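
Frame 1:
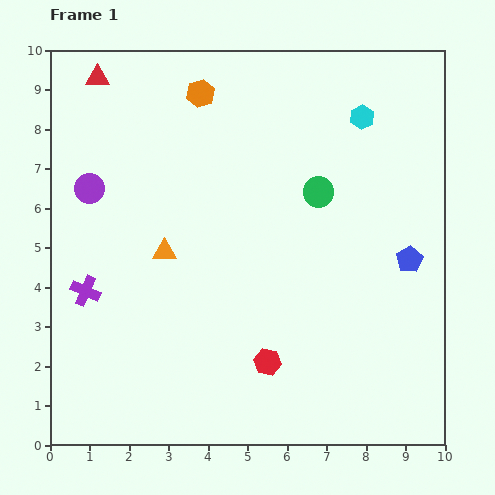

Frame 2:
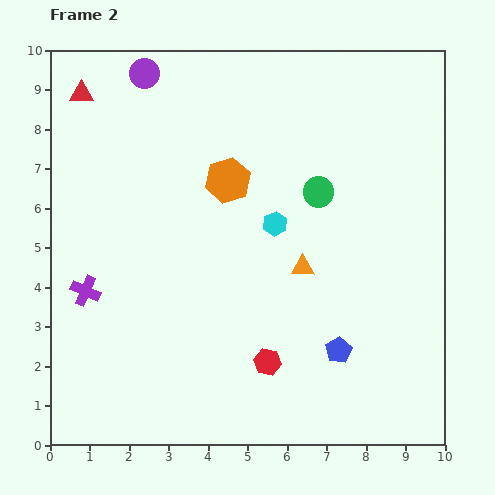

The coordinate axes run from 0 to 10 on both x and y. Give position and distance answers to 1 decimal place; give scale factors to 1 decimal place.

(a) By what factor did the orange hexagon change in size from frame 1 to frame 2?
1.6×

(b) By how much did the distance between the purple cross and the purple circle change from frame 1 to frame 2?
+3.1

Distance in frame 1: 2.6. Distance in frame 2: 5.7.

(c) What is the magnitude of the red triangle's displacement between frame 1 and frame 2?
0.6

The red triangle moved from (1.2, 9.3) to (0.8, 8.9), a distance of √(0.4² + 0.4²) ≈ 0.6.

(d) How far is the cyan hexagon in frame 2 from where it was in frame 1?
3.5

The cyan hexagon moved from (7.9, 8.3) to (5.7, 5.6), a distance of √(2.2² + 2.7²) ≈ 3.5.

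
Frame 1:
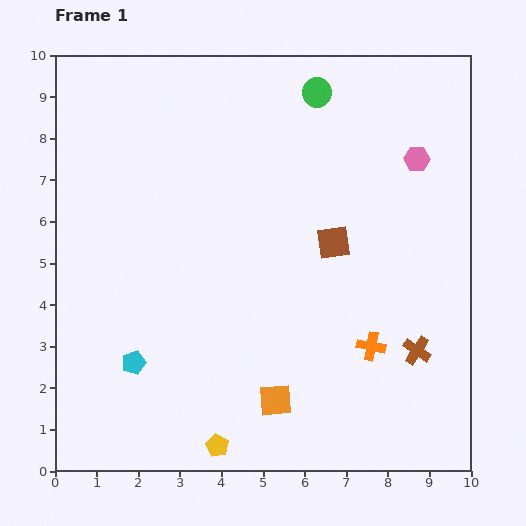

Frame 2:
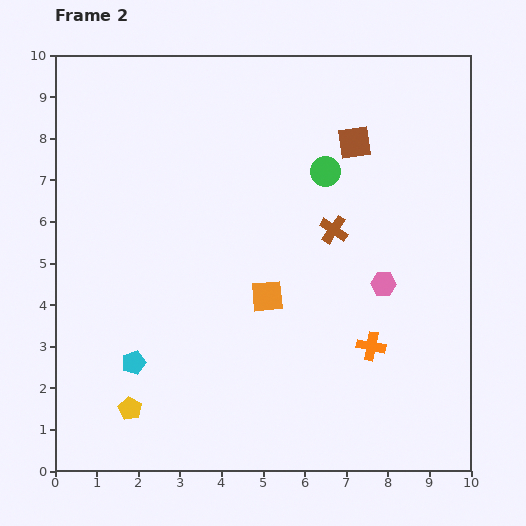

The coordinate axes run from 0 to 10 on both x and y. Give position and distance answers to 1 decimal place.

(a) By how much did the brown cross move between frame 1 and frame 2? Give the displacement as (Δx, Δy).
(-2.0, 2.9)

The brown cross was at (8.7, 2.9) in frame 1 and (6.7, 5.8) in frame 2.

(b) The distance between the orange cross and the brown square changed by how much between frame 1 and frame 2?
+2.2

Distance in frame 1: 2.7. Distance in frame 2: 4.9.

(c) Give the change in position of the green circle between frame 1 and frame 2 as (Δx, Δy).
(0.2, -1.9)

The green circle was at (6.3, 9.1) in frame 1 and (6.5, 7.2) in frame 2.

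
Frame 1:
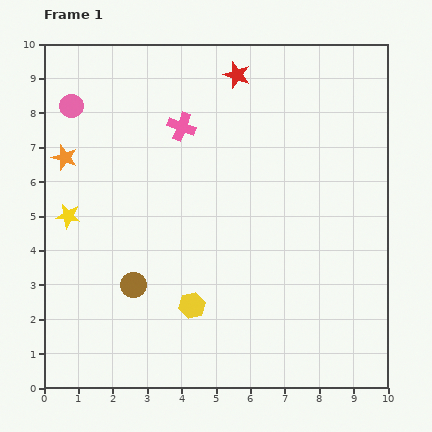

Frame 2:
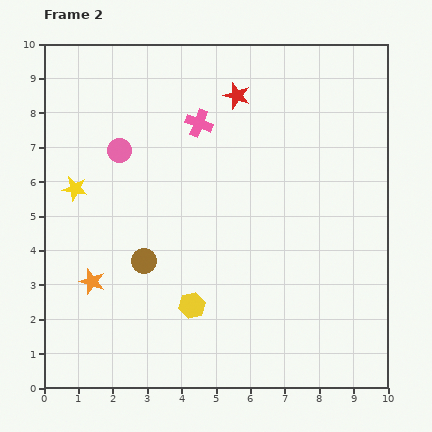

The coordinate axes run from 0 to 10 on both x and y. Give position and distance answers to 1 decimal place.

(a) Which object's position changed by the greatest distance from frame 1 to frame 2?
the orange star

(moved 3.7; next 1.9)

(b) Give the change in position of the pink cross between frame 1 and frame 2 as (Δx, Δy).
(0.5, 0.1)

The pink cross was at (4.0, 7.6) in frame 1 and (4.5, 7.7) in frame 2.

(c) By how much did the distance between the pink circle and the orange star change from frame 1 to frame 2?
+2.4

Distance in frame 1: 1.5. Distance in frame 2: 3.9.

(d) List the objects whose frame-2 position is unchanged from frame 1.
the yellow hexagon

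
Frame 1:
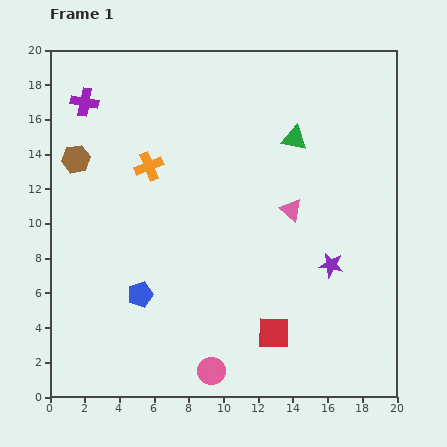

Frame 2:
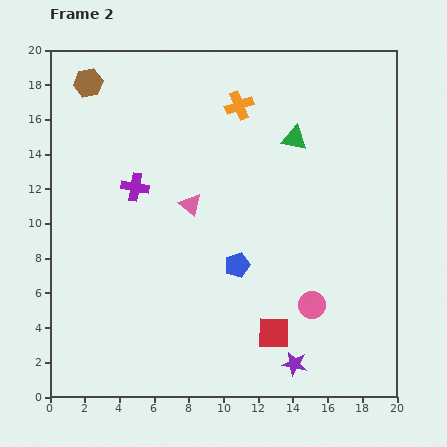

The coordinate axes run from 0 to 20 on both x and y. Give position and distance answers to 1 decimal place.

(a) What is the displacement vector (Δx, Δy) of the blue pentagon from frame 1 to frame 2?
(5.6, 1.7)

The blue pentagon was at (5.2, 5.9) in frame 1 and (10.8, 7.6) in frame 2.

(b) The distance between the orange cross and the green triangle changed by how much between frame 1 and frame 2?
-4.9

Distance in frame 1: 8.6. Distance in frame 2: 3.7.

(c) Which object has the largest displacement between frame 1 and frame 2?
the pink circle

(moved 6.9; next 6.3)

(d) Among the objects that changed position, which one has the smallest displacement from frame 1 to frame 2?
the brown hexagon

(moved 4.5)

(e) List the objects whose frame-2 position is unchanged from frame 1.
the green triangle, the red square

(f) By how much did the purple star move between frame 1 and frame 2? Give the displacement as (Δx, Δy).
(-2.1, -5.7)

The purple star was at (16.2, 7.6) in frame 1 and (14.1, 1.9) in frame 2.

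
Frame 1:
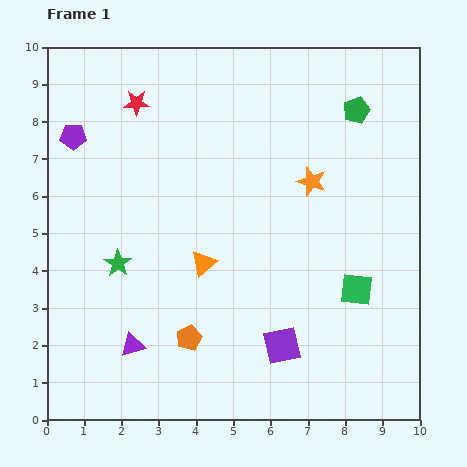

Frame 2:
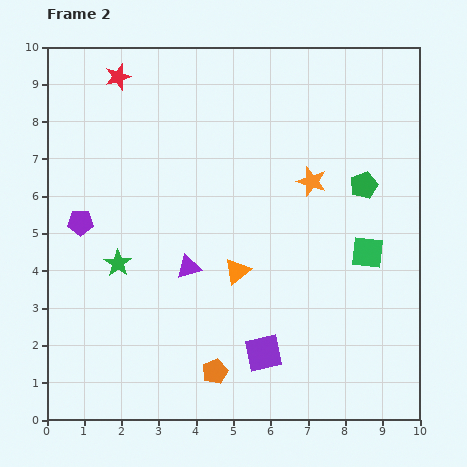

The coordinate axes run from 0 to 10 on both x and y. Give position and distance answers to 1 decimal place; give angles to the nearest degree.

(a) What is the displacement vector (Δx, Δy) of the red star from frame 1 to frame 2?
(-0.5, 0.7)

The red star was at (2.4, 8.5) in frame 1 and (1.9, 9.2) in frame 2.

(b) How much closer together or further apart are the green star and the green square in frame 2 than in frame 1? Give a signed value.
+0.3

Distance in frame 1: 6.4. Distance in frame 2: 6.7.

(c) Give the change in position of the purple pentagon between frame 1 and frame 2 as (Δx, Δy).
(0.2, -2.3)

The purple pentagon was at (0.7, 7.6) in frame 1 and (0.9, 5.3) in frame 2.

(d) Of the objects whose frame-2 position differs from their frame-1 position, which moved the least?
the purple square

(moved 0.5)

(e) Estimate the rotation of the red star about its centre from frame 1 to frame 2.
16° counter-clockwise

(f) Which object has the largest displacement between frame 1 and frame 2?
the purple triangle

(moved 2.6; next 2.3)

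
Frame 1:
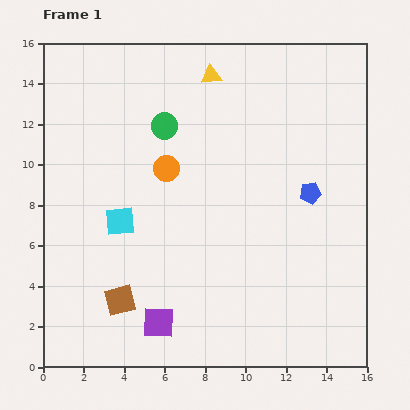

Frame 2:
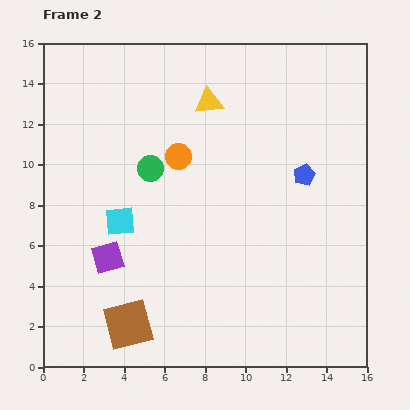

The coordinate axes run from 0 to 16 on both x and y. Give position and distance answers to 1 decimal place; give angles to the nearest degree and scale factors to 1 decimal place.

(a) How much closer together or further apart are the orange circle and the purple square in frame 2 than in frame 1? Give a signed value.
-1.5

Distance in frame 1: 7.6. Distance in frame 2: 6.1.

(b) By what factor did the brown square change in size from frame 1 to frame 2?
1.6×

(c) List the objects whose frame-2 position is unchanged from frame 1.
the cyan square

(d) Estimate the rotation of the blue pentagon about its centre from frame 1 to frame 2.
16° counter-clockwise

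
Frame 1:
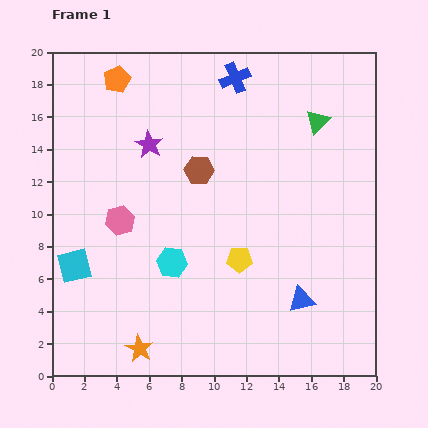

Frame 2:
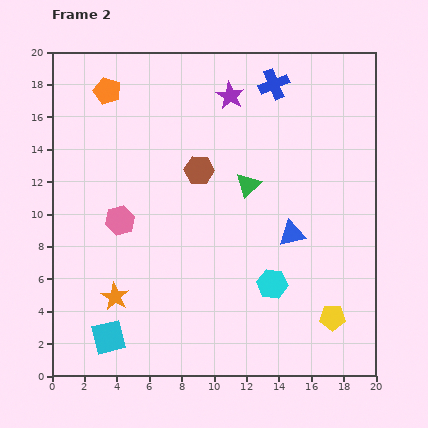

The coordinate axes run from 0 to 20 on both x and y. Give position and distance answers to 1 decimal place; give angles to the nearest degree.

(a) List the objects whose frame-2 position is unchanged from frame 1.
the brown hexagon, the pink hexagon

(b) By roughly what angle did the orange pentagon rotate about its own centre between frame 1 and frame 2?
27° counter-clockwise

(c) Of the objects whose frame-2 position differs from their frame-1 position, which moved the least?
the orange pentagon

(moved 0.9)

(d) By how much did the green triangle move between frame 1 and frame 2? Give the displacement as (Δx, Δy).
(-4.3, -3.9)

The green triangle was at (16.4, 15.7) in frame 1 and (12.1, 11.8) in frame 2.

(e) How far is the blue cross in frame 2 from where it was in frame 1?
2.4

The blue cross moved from (11.3, 18.4) to (13.7, 18.0), a distance of √(2.4² + 0.4²) ≈ 2.4.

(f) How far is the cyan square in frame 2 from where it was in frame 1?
4.9

The cyan square moved from (1.4, 6.8) to (3.5, 2.4), a distance of √(2.1² + 4.4²) ≈ 4.9.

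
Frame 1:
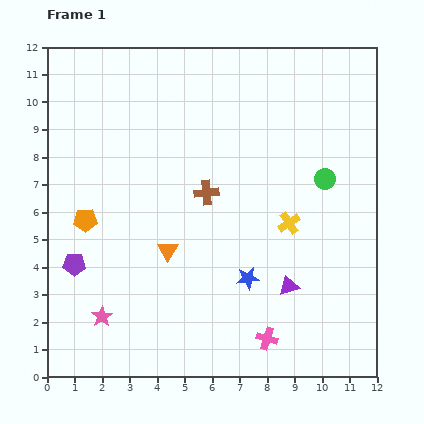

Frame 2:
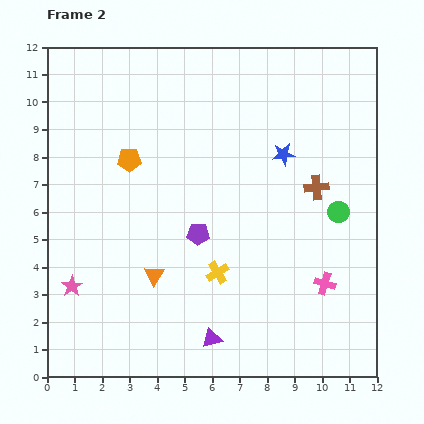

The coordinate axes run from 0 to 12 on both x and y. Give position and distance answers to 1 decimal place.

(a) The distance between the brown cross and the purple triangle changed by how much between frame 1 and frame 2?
+2.2

Distance in frame 1: 4.5. Distance in frame 2: 6.7.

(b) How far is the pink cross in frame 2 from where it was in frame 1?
2.9

The pink cross moved from (8.0, 1.4) to (10.1, 3.4), a distance of √(2.1² + 2.0²) ≈ 2.9.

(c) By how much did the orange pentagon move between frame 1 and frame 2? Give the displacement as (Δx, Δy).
(1.6, 2.2)

The orange pentagon was at (1.4, 5.7) in frame 1 and (3.0, 7.9) in frame 2.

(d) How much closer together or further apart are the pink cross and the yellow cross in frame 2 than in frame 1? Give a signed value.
-0.4

Distance in frame 1: 4.3. Distance in frame 2: 3.9.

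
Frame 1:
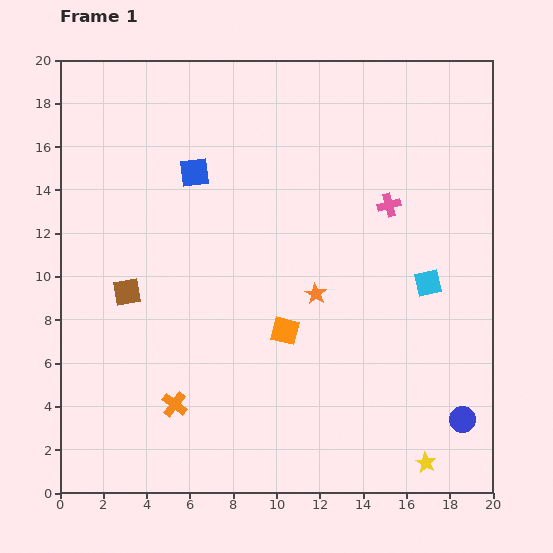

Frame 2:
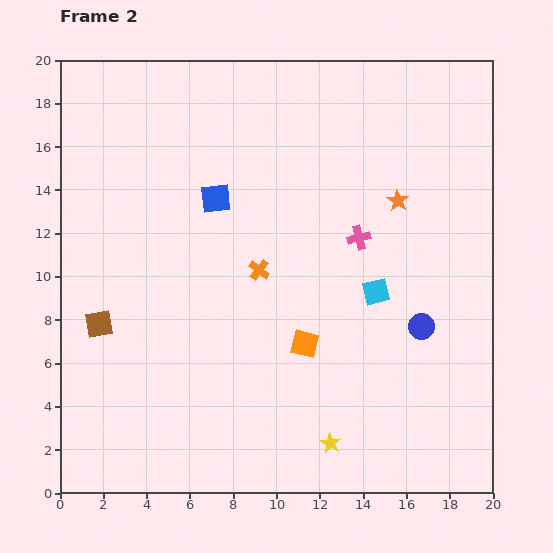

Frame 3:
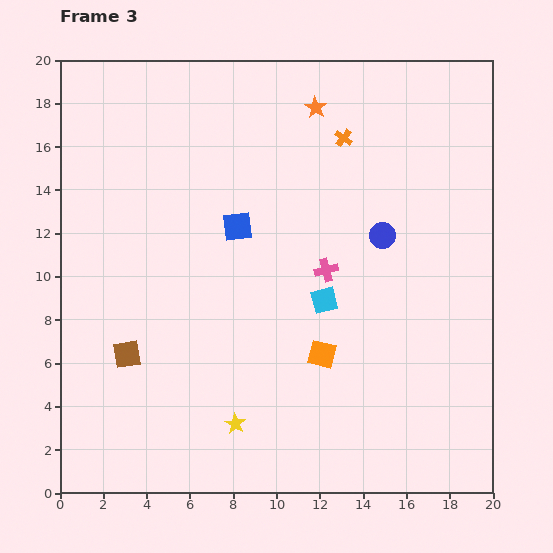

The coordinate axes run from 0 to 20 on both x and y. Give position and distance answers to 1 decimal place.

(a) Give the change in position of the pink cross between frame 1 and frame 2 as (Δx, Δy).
(-1.4, -1.5)

The pink cross was at (15.2, 13.3) in frame 1 and (13.8, 11.8) in frame 2.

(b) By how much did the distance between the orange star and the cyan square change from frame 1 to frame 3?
+3.7

Distance in frame 1: 5.2. Distance in frame 3: 8.9.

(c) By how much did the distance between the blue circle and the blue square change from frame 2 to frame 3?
-4.5

Distance in frame 2: 11.2. Distance in frame 3: 6.7.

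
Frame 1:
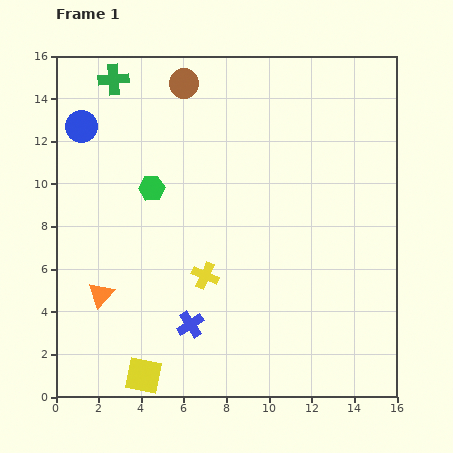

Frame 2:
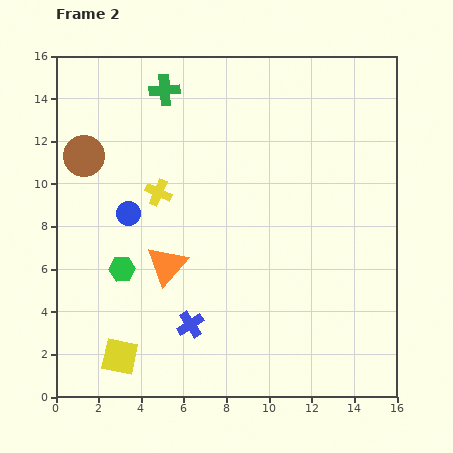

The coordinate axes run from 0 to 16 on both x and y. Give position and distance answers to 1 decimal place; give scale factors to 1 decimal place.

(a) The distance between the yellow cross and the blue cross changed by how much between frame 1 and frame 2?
+4.0

Distance in frame 1: 2.4. Distance in frame 2: 6.4.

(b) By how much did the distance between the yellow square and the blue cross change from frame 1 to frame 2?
+0.3

Distance in frame 1: 3.3. Distance in frame 2: 3.6.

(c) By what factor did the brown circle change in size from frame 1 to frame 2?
1.4×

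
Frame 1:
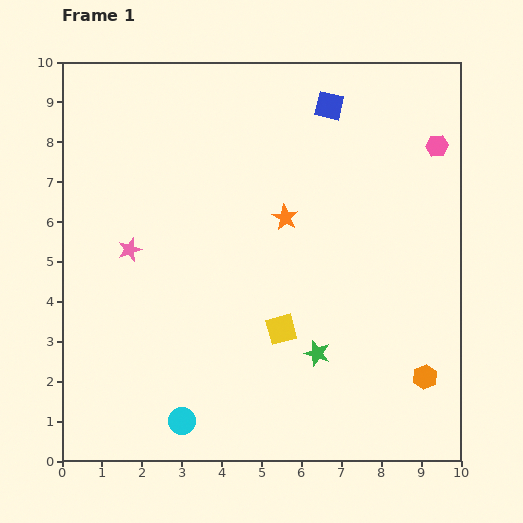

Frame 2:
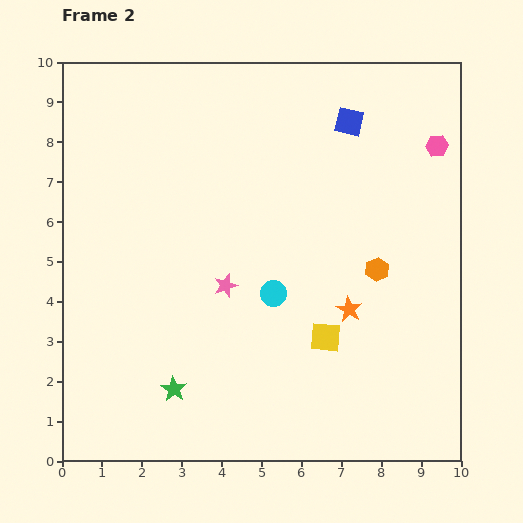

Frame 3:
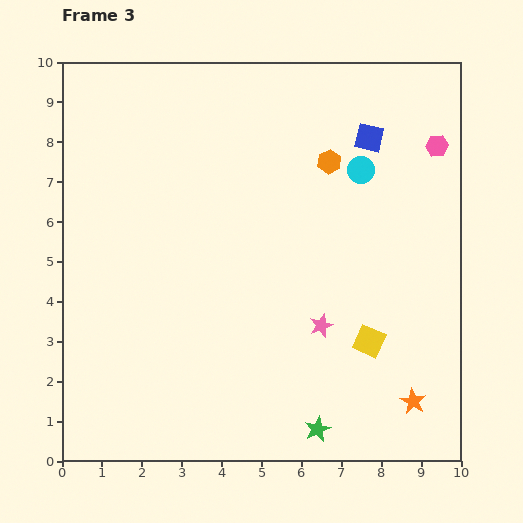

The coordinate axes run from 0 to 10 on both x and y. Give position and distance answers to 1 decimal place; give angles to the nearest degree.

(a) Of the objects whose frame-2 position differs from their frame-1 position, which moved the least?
the blue square

(moved 0.6)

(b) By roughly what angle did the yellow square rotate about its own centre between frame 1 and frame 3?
38° clockwise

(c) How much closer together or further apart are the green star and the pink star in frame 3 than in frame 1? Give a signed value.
-2.8

Distance in frame 1: 5.4. Distance in frame 3: 2.6.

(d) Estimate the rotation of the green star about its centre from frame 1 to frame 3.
30° clockwise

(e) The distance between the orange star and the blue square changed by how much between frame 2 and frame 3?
+2.0

Distance in frame 2: 4.7. Distance in frame 3: 6.7.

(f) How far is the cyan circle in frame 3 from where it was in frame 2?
3.8

The cyan circle moved from (5.3, 4.2) to (7.5, 7.3), a distance of √(2.2² + 3.1²) ≈ 3.8.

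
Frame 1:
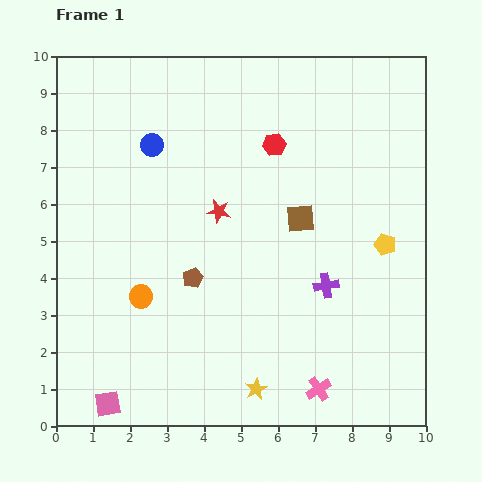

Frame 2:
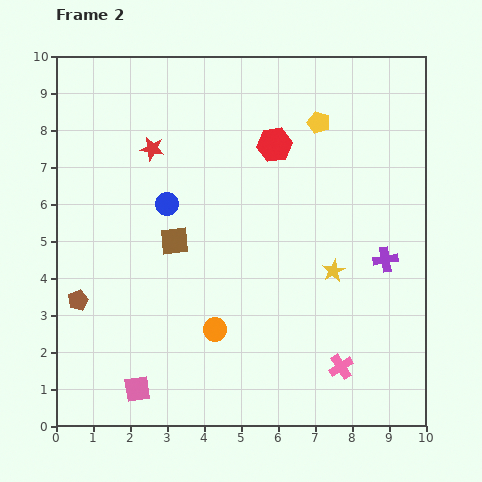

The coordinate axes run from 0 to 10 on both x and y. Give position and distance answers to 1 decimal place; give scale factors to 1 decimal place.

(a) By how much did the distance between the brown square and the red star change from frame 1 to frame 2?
+0.4

Distance in frame 1: 2.2. Distance in frame 2: 2.6.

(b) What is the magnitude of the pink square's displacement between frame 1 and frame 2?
0.9

The pink square moved from (1.4, 0.6) to (2.2, 1.0), a distance of √(0.8² + 0.4²) ≈ 0.9.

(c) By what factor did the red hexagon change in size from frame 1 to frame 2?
1.5×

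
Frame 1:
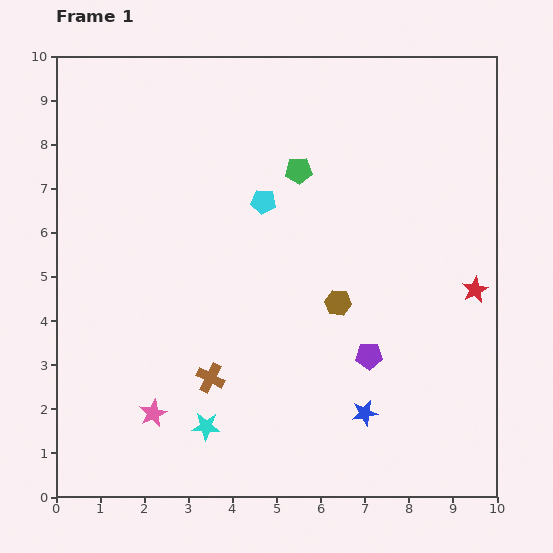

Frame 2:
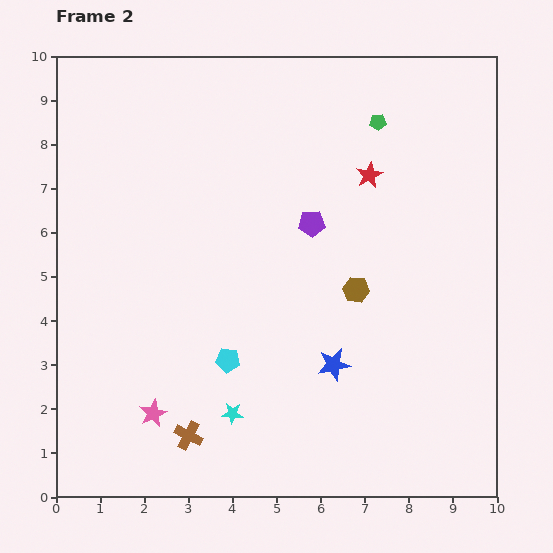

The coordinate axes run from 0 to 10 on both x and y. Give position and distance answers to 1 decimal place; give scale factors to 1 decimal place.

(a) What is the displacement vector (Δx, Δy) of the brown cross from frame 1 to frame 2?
(-0.5, -1.3)

The brown cross was at (3.5, 2.7) in frame 1 and (3.0, 1.4) in frame 2.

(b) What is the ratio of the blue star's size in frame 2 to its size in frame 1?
1.3×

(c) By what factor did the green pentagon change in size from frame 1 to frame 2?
0.6×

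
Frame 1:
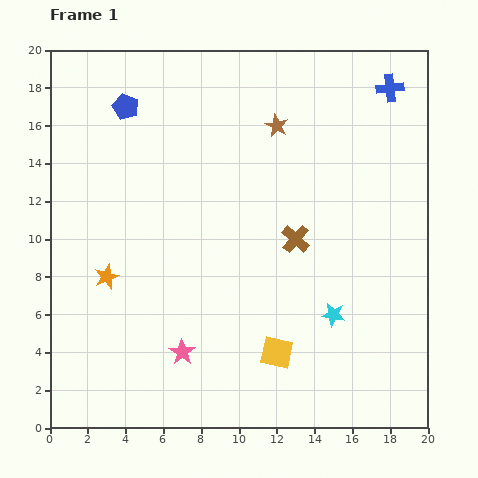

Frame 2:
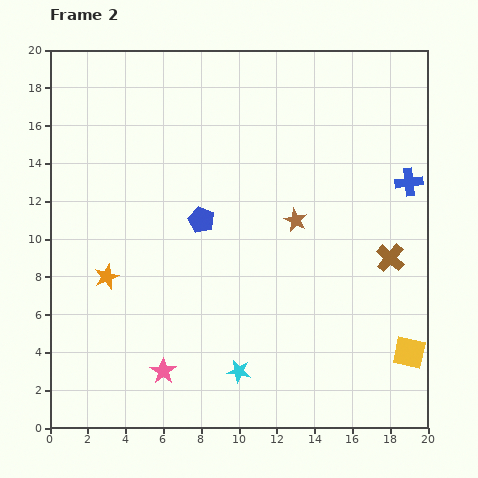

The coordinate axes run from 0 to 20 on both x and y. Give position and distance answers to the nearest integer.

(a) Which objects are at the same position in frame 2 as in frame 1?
the orange star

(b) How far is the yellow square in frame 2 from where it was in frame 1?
7

The yellow square moved from (12, 4) to (19, 4), a distance of √(7² + 0²) ≈ 7.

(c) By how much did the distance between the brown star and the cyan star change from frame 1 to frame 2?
-1

Distance in frame 1: 10. Distance in frame 2: 9.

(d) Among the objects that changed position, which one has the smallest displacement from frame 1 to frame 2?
the pink star

(moved 1)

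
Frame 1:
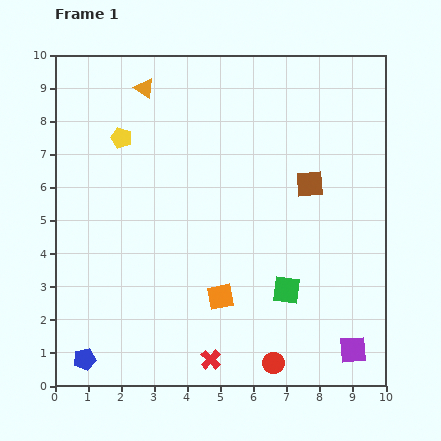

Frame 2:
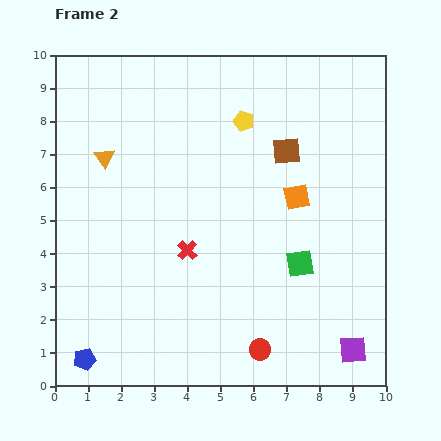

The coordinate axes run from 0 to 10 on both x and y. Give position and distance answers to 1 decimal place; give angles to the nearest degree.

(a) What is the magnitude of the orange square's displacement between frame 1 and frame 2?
3.8

The orange square moved from (5.0, 2.7) to (7.3, 5.7), a distance of √(2.3² + 3.0²) ≈ 3.8.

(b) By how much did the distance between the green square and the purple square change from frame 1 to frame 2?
+0.4

Distance in frame 1: 2.7. Distance in frame 2: 3.1.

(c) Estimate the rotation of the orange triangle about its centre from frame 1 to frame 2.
19° clockwise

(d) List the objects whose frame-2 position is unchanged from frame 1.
the blue pentagon, the purple square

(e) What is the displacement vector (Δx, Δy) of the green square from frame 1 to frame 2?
(0.4, 0.8)

The green square was at (7.0, 2.9) in frame 1 and (7.4, 3.7) in frame 2.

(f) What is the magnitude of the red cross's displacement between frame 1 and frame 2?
3.4

The red cross moved from (4.7, 0.8) to (4.0, 4.1), a distance of √(0.7² + 3.3²) ≈ 3.4.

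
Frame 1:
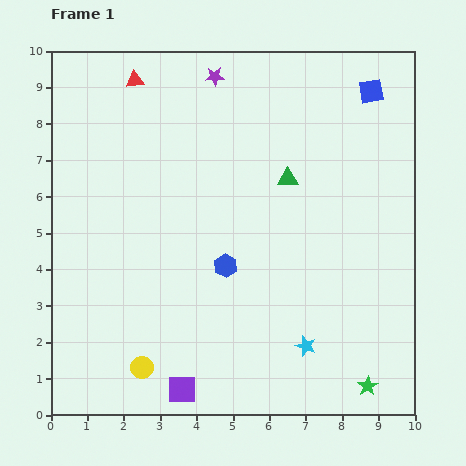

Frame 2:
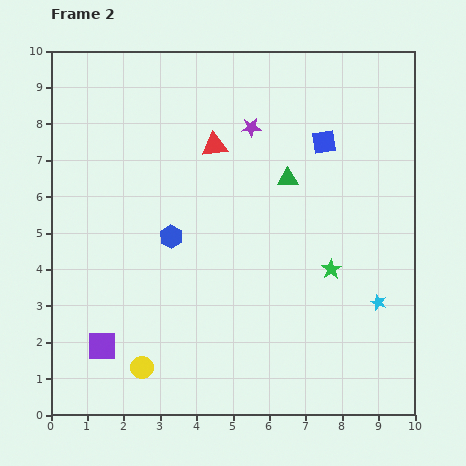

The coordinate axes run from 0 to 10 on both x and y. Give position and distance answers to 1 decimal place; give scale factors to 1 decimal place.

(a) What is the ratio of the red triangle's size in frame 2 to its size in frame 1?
1.5×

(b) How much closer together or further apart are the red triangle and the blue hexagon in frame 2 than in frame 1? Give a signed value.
-2.9

Distance in frame 1: 5.7. Distance in frame 2: 2.8.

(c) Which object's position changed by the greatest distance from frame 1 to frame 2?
the green star

(moved 3.4; next 2.8)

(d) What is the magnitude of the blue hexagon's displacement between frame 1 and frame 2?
1.7

The blue hexagon moved from (4.8, 4.1) to (3.3, 4.9), a distance of √(1.5² + 0.8²) ≈ 1.7.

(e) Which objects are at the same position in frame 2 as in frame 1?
the green triangle, the yellow circle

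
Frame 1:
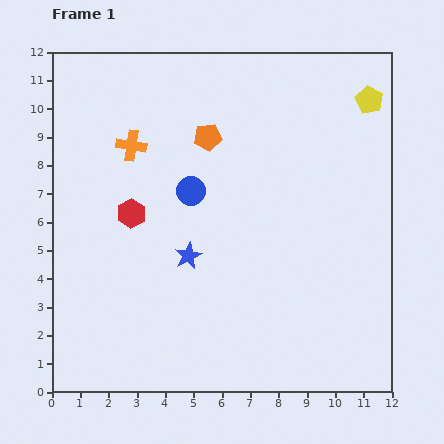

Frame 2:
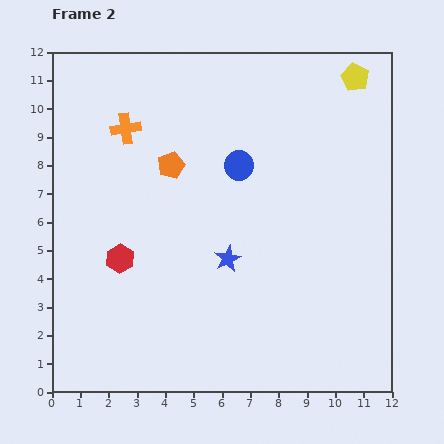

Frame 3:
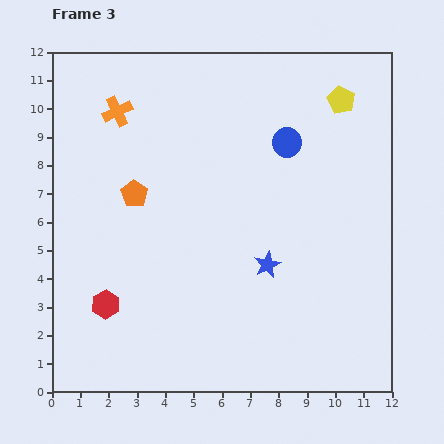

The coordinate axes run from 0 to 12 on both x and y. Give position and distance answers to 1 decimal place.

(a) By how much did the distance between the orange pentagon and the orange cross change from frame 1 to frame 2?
-0.6

Distance in frame 1: 2.7. Distance in frame 2: 2.1.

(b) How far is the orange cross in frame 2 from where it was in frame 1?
0.6

The orange cross moved from (2.8, 8.7) to (2.6, 9.3), a distance of √(0.2² + 0.6²) ≈ 0.6.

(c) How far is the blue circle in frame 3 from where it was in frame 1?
3.8

The blue circle moved from (4.9, 7.1) to (8.3, 8.8), a distance of √(3.4² + 1.7²) ≈ 3.8.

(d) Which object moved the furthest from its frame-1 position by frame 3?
the blue circle

(moved 3.8; next 3.3)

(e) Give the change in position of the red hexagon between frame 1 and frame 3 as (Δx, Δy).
(-0.9, -3.2)

The red hexagon was at (2.8, 6.3) in frame 1 and (1.9, 3.1) in frame 3.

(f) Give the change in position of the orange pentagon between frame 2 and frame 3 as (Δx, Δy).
(-1.3, -1.0)

The orange pentagon was at (4.2, 8.0) in frame 2 and (2.9, 7.0) in frame 3.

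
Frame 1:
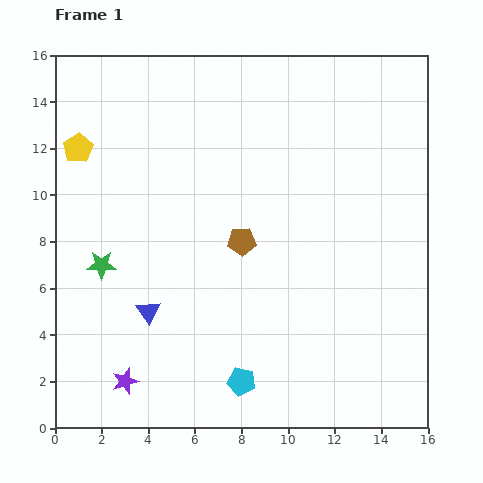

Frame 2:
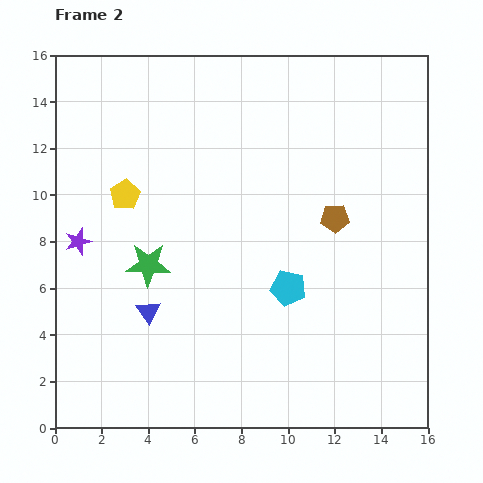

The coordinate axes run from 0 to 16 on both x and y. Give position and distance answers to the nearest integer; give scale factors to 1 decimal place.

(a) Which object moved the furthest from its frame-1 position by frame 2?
the purple star

(moved 6; next 4)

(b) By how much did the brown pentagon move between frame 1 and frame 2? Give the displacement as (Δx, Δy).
(4, 1)

The brown pentagon was at (8, 8) in frame 1 and (12, 9) in frame 2.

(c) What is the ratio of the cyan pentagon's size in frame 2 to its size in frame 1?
1.3×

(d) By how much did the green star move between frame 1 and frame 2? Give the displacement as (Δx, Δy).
(2, 0)

The green star was at (2, 7) in frame 1 and (4, 7) in frame 2.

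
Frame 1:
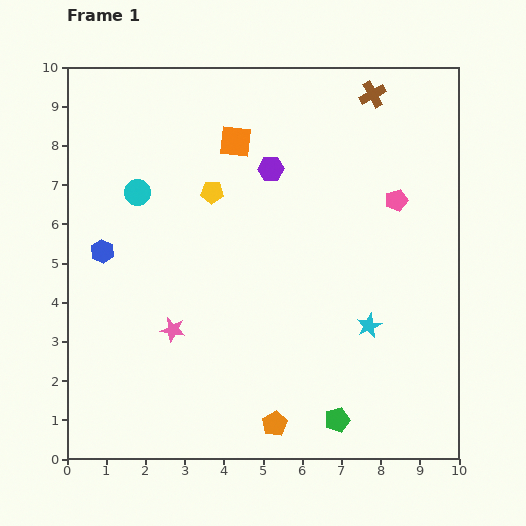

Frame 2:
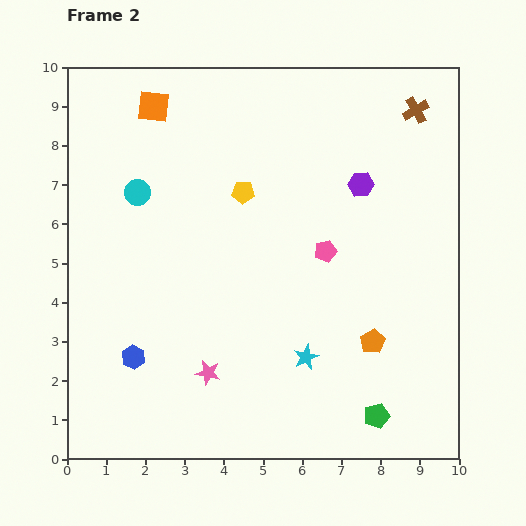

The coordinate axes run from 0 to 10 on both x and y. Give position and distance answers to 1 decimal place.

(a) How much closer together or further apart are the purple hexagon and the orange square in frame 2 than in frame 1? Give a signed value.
+4.6

Distance in frame 1: 1.1. Distance in frame 2: 5.7.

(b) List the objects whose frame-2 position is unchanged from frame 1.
the cyan circle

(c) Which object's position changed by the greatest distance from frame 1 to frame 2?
the orange pentagon

(moved 3.3; next 2.8)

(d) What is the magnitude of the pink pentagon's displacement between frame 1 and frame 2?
2.2

The pink pentagon moved from (8.4, 6.6) to (6.6, 5.3), a distance of √(1.8² + 1.3²) ≈ 2.2.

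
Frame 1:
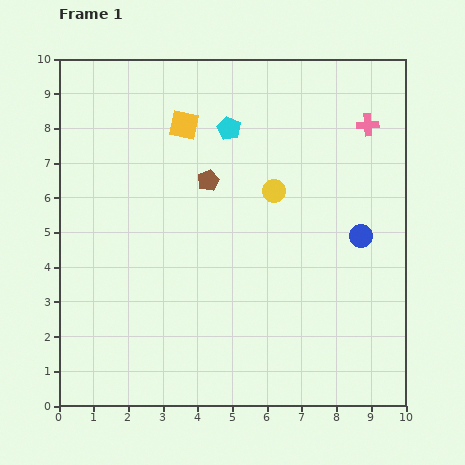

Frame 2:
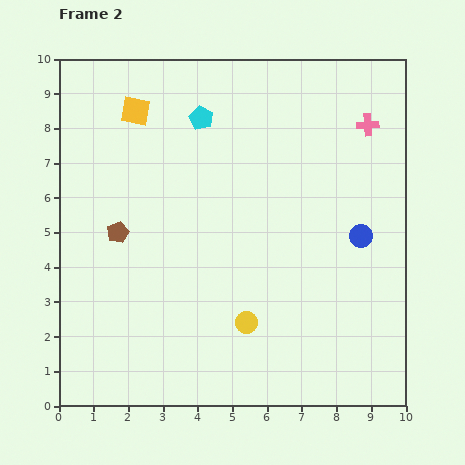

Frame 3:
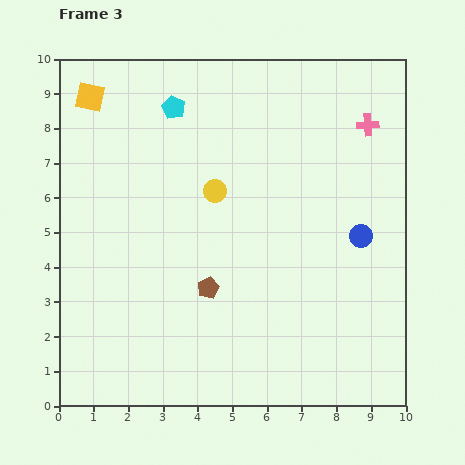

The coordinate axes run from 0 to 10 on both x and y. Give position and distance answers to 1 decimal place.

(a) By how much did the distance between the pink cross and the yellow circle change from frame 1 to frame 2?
+3.4

Distance in frame 1: 3.3. Distance in frame 2: 6.7.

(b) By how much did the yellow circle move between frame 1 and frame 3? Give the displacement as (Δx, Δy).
(-1.7, 0.0)

The yellow circle was at (6.2, 6.2) in frame 1 and (4.5, 6.2) in frame 3.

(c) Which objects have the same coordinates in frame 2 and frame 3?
the pink cross, the blue circle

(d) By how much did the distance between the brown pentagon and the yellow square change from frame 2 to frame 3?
+3.0

Distance in frame 2: 3.5. Distance in frame 3: 6.5.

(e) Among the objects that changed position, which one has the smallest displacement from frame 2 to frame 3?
the cyan pentagon

(moved 0.9)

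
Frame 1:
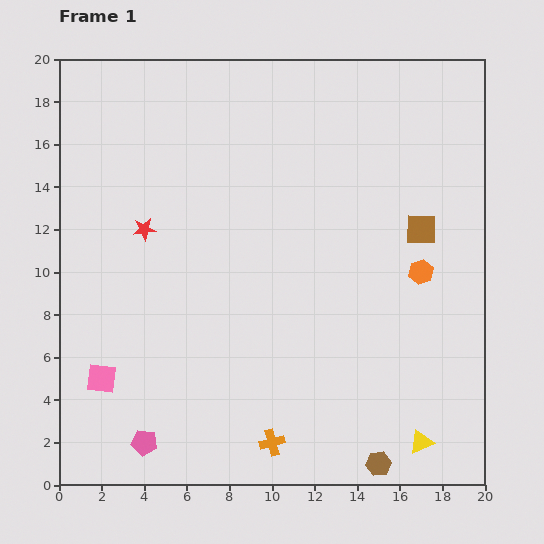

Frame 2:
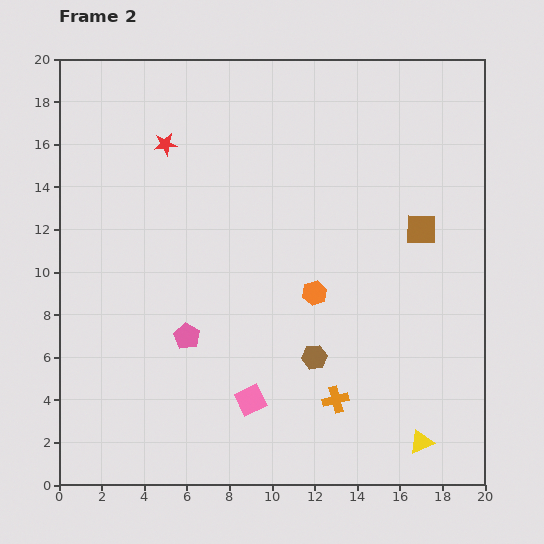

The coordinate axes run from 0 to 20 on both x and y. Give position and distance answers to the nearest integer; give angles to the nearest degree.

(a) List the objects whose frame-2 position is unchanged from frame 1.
the brown square, the yellow triangle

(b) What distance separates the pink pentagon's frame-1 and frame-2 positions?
5

The pink pentagon moved from (4, 2) to (6, 7), a distance of √(2² + 5²) ≈ 5.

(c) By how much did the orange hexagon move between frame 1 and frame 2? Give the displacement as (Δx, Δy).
(-5, -1)

The orange hexagon was at (17, 10) in frame 1 and (12, 9) in frame 2.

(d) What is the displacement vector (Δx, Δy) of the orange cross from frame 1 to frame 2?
(3, 2)

The orange cross was at (10, 2) in frame 1 and (13, 4) in frame 2.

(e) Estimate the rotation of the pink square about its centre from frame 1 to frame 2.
32° counter-clockwise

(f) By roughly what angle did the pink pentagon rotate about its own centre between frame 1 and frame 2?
21° clockwise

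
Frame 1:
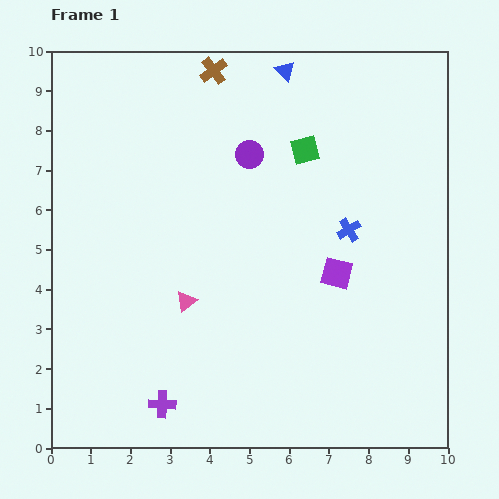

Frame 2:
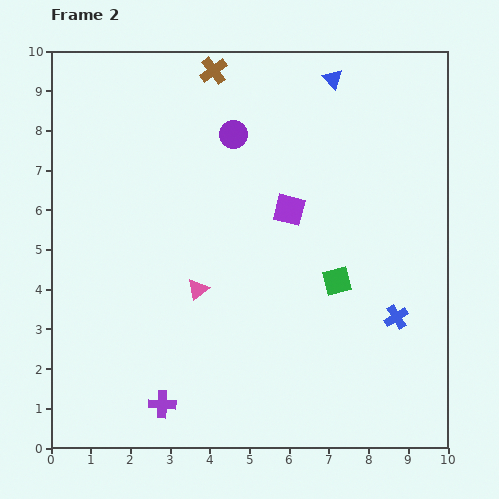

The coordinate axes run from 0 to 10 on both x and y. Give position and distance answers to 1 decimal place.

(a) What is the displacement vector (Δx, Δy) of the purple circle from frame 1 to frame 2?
(-0.4, 0.5)

The purple circle was at (5.0, 7.4) in frame 1 and (4.6, 7.9) in frame 2.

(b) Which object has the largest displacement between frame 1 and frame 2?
the green square

(moved 3.4; next 2.5)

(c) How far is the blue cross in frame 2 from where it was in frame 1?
2.5

The blue cross moved from (7.5, 5.5) to (8.7, 3.3), a distance of √(1.2² + 2.2²) ≈ 2.5.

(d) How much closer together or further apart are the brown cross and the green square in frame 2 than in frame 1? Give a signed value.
+3.1

Distance in frame 1: 3.0. Distance in frame 2: 6.1.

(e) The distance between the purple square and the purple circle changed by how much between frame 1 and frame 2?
-1.3

Distance in frame 1: 3.7. Distance in frame 2: 2.4.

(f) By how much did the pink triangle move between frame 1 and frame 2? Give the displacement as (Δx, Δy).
(0.3, 0.3)

The pink triangle was at (3.4, 3.7) in frame 1 and (3.7, 4.0) in frame 2.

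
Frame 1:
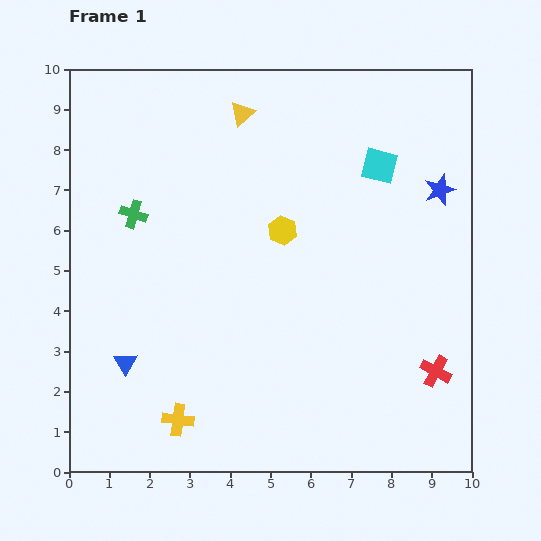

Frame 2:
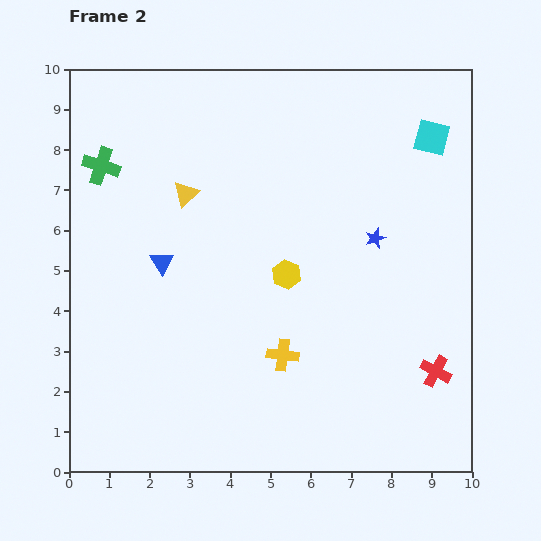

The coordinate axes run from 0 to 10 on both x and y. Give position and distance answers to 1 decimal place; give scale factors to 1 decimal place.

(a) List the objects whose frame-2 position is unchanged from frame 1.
the red cross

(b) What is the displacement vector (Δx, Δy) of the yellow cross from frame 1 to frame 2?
(2.6, 1.6)

The yellow cross was at (2.7, 1.3) in frame 1 and (5.3, 2.9) in frame 2.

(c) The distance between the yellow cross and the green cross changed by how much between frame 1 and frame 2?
+1.3

Distance in frame 1: 5.2. Distance in frame 2: 6.5.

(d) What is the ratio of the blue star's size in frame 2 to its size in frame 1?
0.7×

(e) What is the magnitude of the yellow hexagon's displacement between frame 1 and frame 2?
1.1

The yellow hexagon moved from (5.3, 6.0) to (5.4, 4.9), a distance of √(0.1² + 1.1²) ≈ 1.1.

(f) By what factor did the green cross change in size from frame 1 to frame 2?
1.3×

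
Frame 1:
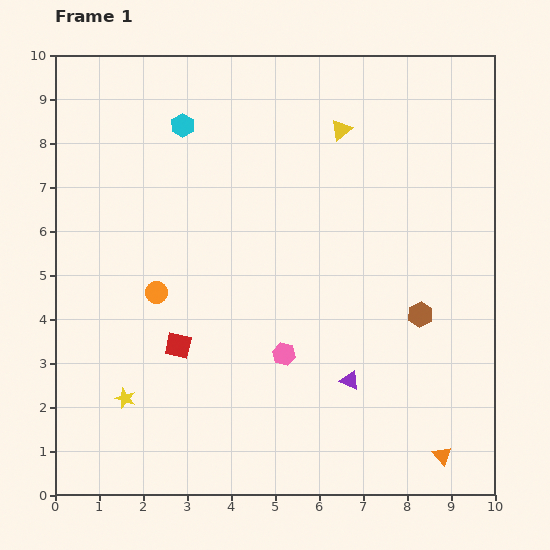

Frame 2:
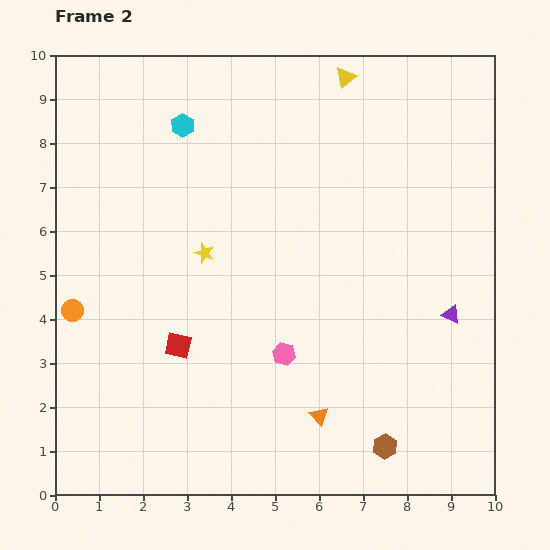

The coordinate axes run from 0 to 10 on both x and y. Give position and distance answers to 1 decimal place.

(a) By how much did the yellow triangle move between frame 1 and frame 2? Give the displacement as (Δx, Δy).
(0.1, 1.2)

The yellow triangle was at (6.5, 8.3) in frame 1 and (6.6, 9.5) in frame 2.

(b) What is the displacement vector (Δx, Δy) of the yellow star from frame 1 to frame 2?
(1.8, 3.3)

The yellow star was at (1.6, 2.2) in frame 1 and (3.4, 5.5) in frame 2.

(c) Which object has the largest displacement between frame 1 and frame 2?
the yellow star

(moved 3.8; next 3.1)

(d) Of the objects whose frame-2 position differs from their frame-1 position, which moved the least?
the yellow triangle

(moved 1.2)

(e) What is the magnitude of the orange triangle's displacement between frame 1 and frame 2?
2.9

The orange triangle moved from (8.8, 0.9) to (6.0, 1.8), a distance of √(2.8² + 0.9²) ≈ 2.9.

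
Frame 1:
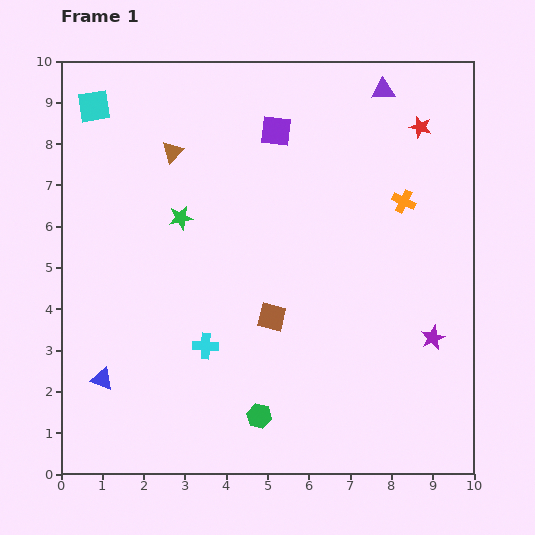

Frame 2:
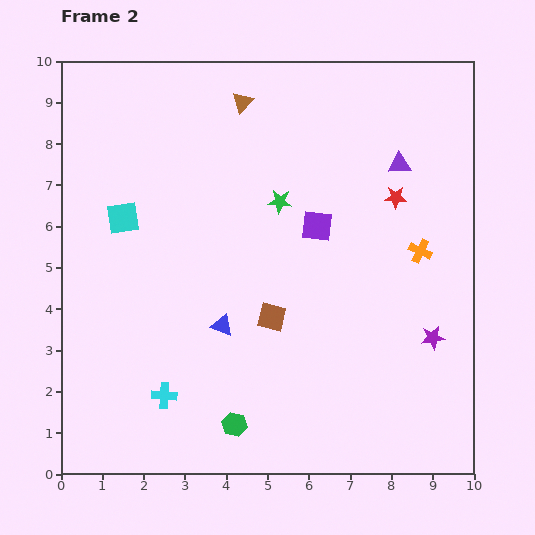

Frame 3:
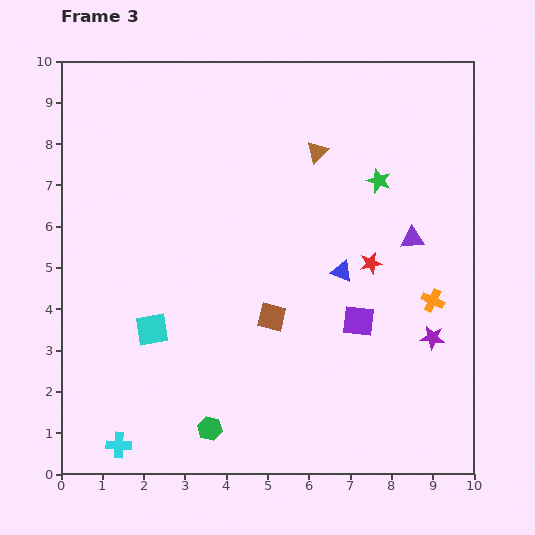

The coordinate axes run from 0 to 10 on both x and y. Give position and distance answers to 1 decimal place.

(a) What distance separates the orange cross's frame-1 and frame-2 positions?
1.3

The orange cross moved from (8.3, 6.6) to (8.7, 5.4), a distance of √(0.4² + 1.2²) ≈ 1.3.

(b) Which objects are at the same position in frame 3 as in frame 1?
the purple star, the brown square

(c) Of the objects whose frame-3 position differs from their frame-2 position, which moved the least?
the green hexagon

(moved 0.6)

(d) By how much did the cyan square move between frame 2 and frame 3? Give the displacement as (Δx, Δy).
(0.7, -2.7)

The cyan square was at (1.5, 6.2) in frame 2 and (2.2, 3.5) in frame 3.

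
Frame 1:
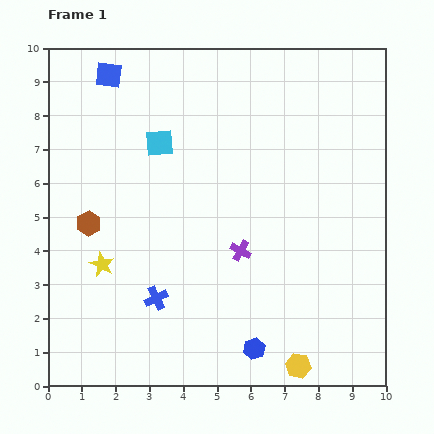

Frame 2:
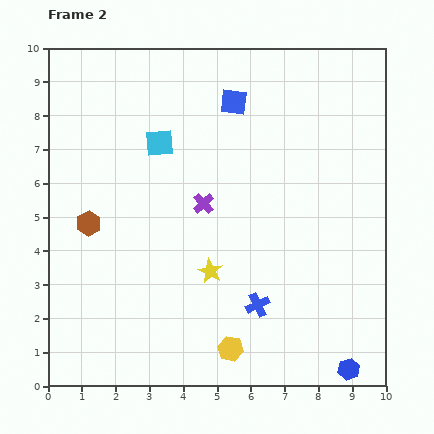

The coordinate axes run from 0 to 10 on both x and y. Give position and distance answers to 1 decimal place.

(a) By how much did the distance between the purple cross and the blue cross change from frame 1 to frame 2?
+0.5

Distance in frame 1: 2.9. Distance in frame 2: 3.4.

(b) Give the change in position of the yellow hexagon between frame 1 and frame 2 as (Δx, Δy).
(-2.0, 0.5)

The yellow hexagon was at (7.4, 0.6) in frame 1 and (5.4, 1.1) in frame 2.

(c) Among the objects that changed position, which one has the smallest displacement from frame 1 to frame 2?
the purple cross

(moved 1.8)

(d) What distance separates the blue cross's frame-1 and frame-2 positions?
3.0

The blue cross moved from (3.2, 2.6) to (6.2, 2.4), a distance of √(3.0² + 0.2²) ≈ 3.0.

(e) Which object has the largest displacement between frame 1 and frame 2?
the blue square

(moved 3.8; next 3.2)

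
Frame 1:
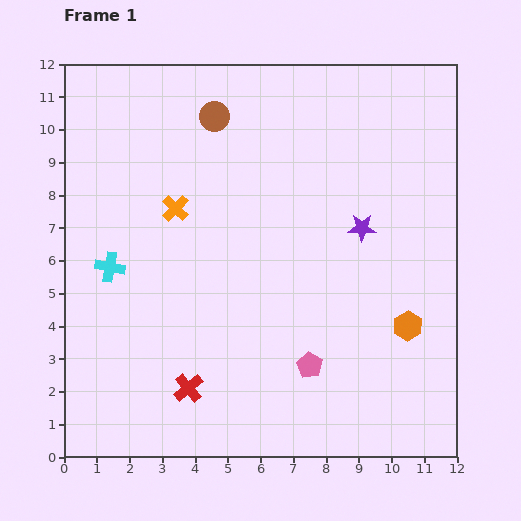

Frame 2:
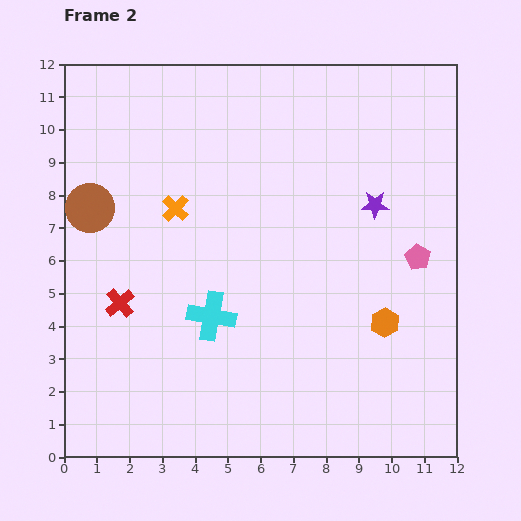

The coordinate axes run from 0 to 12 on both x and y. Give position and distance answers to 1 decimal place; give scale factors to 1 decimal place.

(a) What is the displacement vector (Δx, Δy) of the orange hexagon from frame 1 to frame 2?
(-0.7, 0.1)

The orange hexagon was at (10.5, 4.0) in frame 1 and (9.8, 4.1) in frame 2.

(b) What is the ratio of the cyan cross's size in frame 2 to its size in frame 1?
1.6×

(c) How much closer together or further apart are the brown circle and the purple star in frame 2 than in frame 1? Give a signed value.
+3.1

Distance in frame 1: 5.6. Distance in frame 2: 8.7.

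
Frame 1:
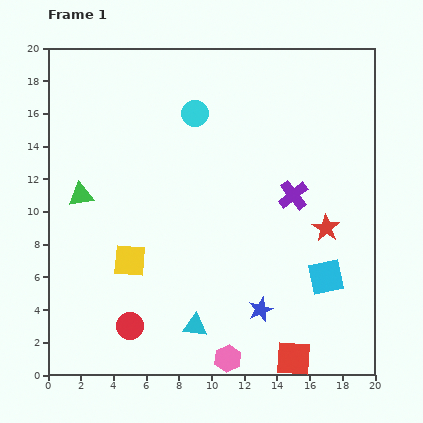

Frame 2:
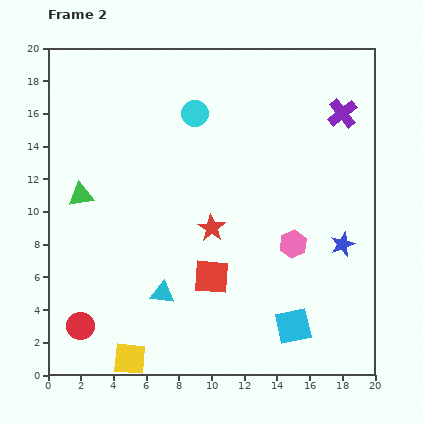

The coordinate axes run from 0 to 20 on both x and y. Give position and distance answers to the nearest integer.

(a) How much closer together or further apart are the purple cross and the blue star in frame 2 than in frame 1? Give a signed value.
+1

Distance in frame 1: 7. Distance in frame 2: 8.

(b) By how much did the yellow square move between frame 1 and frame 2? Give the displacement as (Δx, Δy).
(0, -6)

The yellow square was at (5, 7) in frame 1 and (5, 1) in frame 2.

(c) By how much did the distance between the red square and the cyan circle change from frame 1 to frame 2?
-6

Distance in frame 1: 16. Distance in frame 2: 10.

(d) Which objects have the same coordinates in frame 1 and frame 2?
the green triangle, the cyan circle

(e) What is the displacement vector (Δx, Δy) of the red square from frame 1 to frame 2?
(-5, 5)

The red square was at (15, 1) in frame 1 and (10, 6) in frame 2.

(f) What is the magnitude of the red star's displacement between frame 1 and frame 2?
7

The red star moved from (17, 9) to (10, 9), a distance of √(7² + 0²) ≈ 7.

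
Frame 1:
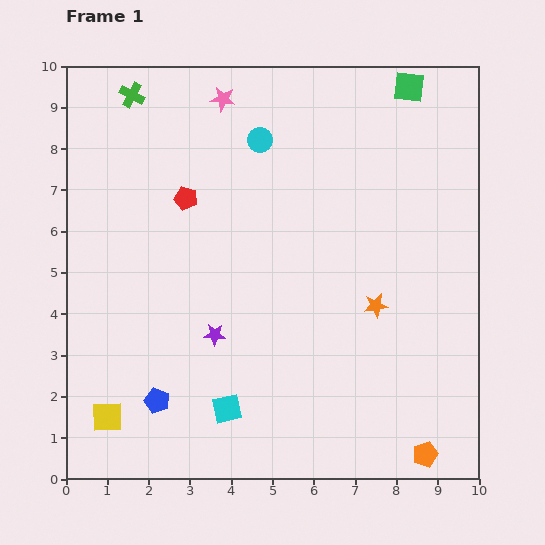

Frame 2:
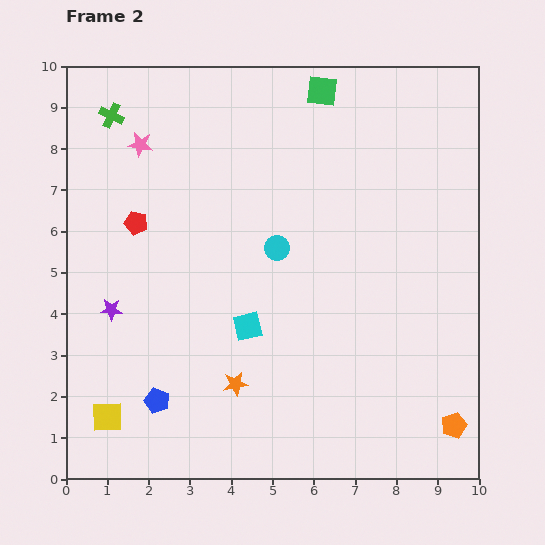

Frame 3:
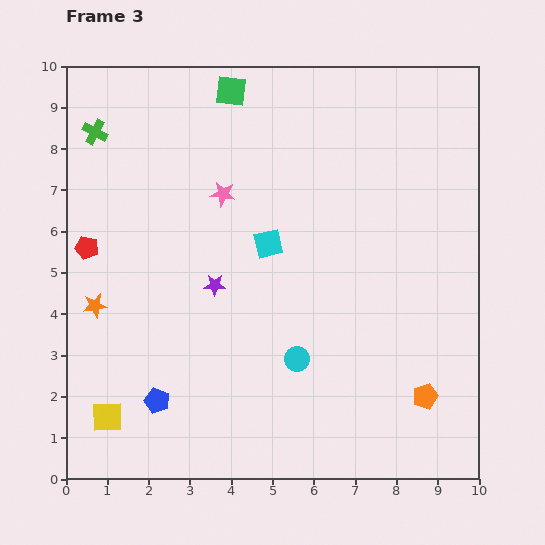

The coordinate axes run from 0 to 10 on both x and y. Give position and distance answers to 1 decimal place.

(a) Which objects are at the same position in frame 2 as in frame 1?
the yellow square, the blue pentagon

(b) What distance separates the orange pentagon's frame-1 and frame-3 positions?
1.4

The orange pentagon moved from (8.7, 0.6) to (8.7, 2.0), a distance of √(0.0² + 1.4²) ≈ 1.4.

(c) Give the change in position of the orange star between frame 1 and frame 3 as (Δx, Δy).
(-6.8, 0.0)

The orange star was at (7.5, 4.2) in frame 1 and (0.7, 4.2) in frame 3.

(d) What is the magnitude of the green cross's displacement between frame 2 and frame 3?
0.6

The green cross moved from (1.1, 8.8) to (0.7, 8.4), a distance of √(0.4² + 0.4²) ≈ 0.6.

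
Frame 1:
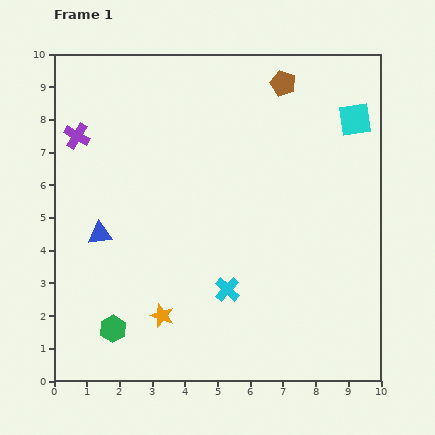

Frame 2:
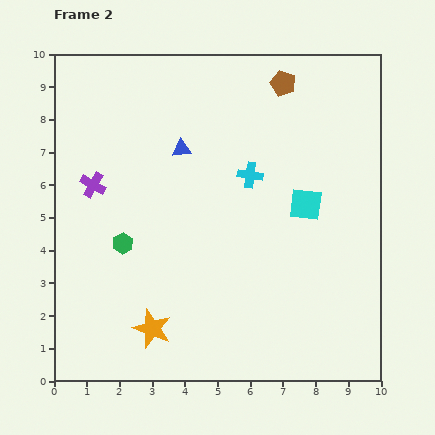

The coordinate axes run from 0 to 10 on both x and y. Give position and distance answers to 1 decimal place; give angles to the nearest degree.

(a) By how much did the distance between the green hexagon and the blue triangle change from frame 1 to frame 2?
+0.5

Distance in frame 1: 2.9. Distance in frame 2: 3.4.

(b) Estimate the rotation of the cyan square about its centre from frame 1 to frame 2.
15° clockwise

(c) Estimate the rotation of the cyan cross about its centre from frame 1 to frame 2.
35° counter-clockwise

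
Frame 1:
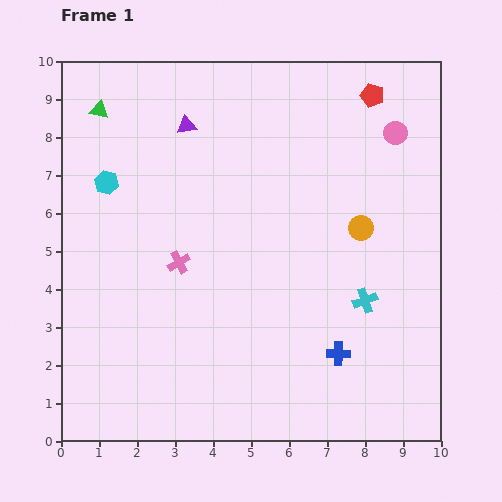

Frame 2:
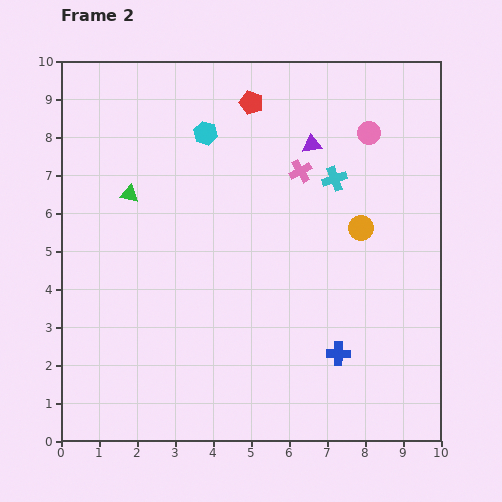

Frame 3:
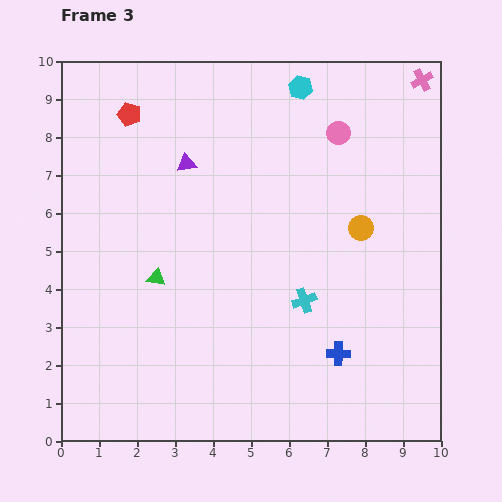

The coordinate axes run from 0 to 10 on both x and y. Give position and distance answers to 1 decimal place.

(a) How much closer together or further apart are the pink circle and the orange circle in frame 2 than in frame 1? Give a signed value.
-0.2

Distance in frame 1: 2.7. Distance in frame 2: 2.5.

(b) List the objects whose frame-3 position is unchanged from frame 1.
the blue cross, the orange circle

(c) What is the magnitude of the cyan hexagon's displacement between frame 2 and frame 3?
2.8

The cyan hexagon moved from (3.8, 8.1) to (6.3, 9.3), a distance of √(2.5² + 1.2²) ≈ 2.8.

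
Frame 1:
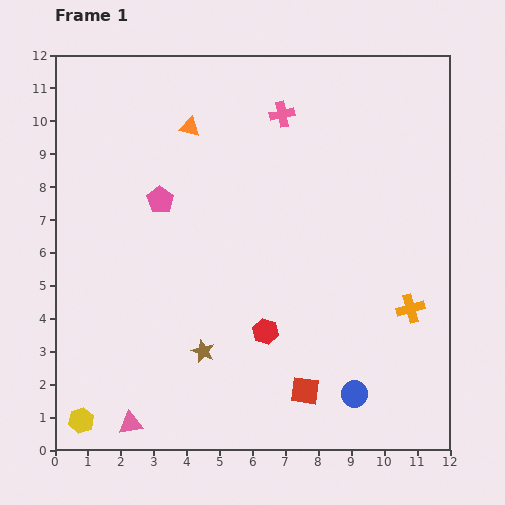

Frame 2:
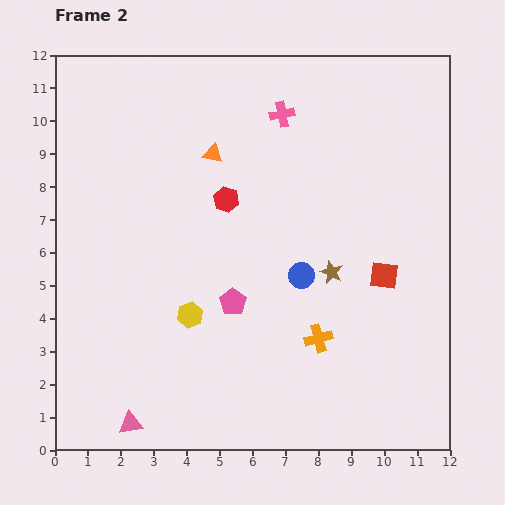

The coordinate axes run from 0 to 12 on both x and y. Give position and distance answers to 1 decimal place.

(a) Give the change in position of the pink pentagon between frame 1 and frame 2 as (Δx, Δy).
(2.2, -3.1)

The pink pentagon was at (3.2, 7.6) in frame 1 and (5.4, 4.5) in frame 2.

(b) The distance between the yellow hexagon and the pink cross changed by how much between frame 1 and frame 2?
-4.4

Distance in frame 1: 11.1. Distance in frame 2: 6.7.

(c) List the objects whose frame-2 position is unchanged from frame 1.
the pink cross, the pink triangle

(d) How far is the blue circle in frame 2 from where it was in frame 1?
3.9

The blue circle moved from (9.1, 1.7) to (7.5, 5.3), a distance of √(1.6² + 3.6²) ≈ 3.9.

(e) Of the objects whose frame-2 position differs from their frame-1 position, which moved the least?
the orange triangle

(moved 1.1)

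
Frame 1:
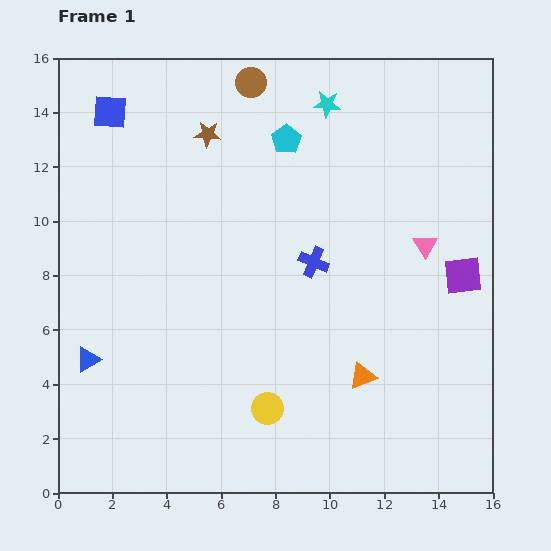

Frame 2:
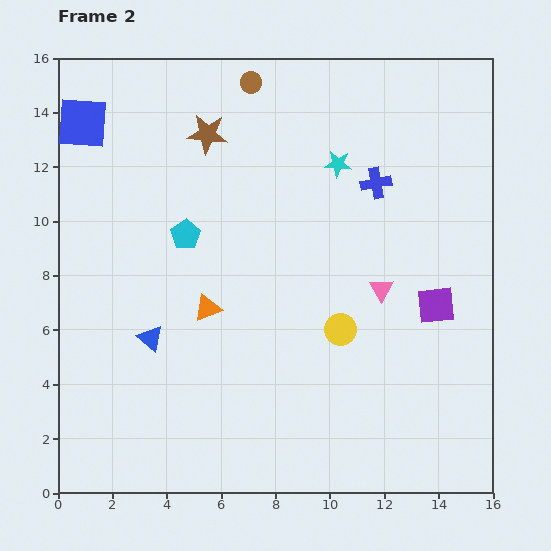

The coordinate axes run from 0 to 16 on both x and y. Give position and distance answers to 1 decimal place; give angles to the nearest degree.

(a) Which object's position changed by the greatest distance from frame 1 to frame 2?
the orange triangle

(moved 6.2; next 5.1)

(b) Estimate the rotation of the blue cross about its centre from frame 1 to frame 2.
32° counter-clockwise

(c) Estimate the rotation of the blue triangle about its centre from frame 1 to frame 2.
50° counter-clockwise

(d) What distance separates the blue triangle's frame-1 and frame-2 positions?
2.4

The blue triangle moved from (1.1, 4.9) to (3.4, 5.7), a distance of √(2.3² + 0.8²) ≈ 2.4.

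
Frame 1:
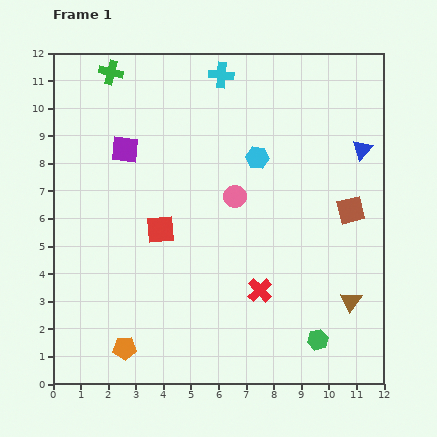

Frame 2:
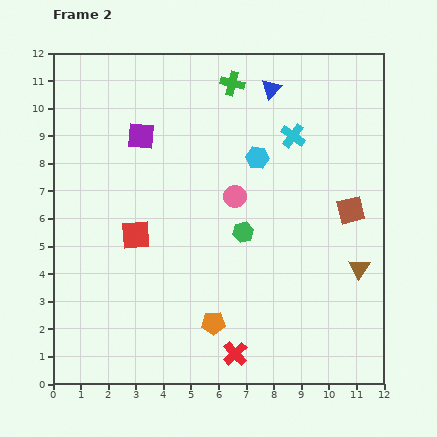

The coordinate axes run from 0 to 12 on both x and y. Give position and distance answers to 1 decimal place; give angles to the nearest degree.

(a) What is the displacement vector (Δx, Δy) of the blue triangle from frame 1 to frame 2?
(-3.3, 2.2)

The blue triangle was at (11.2, 8.5) in frame 1 and (7.9, 10.7) in frame 2.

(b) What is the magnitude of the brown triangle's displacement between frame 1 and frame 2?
1.2

The brown triangle moved from (10.8, 3.0) to (11.1, 4.2), a distance of √(0.3² + 1.2²) ≈ 1.2.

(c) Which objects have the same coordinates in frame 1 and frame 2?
the brown square, the pink circle, the cyan hexagon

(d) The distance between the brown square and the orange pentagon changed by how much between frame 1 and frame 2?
-3.1

Distance in frame 1: 9.6. Distance in frame 2: 6.5.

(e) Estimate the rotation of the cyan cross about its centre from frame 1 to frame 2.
31° clockwise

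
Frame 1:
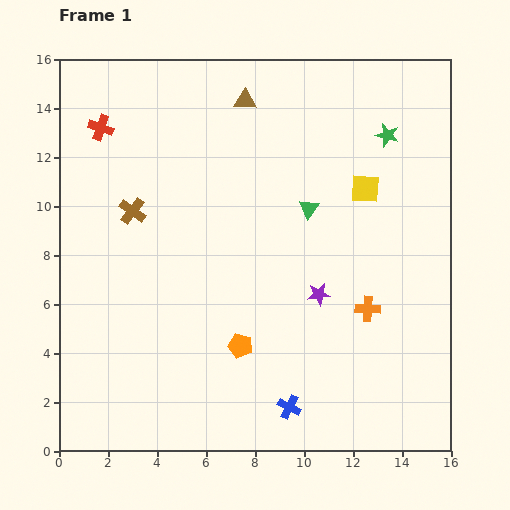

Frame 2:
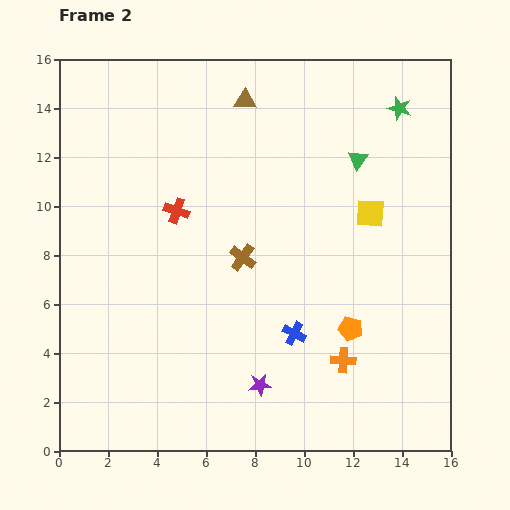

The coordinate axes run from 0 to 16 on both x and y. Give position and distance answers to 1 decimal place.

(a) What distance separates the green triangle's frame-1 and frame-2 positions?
2.8

The green triangle moved from (10.2, 9.9) to (12.2, 11.9), a distance of √(2.0² + 2.0²) ≈ 2.8.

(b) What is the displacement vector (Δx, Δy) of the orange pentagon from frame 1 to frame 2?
(4.5, 0.7)

The orange pentagon was at (7.4, 4.3) in frame 1 and (11.9, 5.0) in frame 2.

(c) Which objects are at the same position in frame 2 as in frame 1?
the brown triangle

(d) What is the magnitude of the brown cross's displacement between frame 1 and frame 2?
4.9

The brown cross moved from (3.0, 9.8) to (7.5, 7.9), a distance of √(4.5² + 1.9²) ≈ 4.9.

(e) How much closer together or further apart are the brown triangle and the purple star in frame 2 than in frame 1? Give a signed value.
+3.1

Distance in frame 1: 8.5. Distance in frame 2: 11.6.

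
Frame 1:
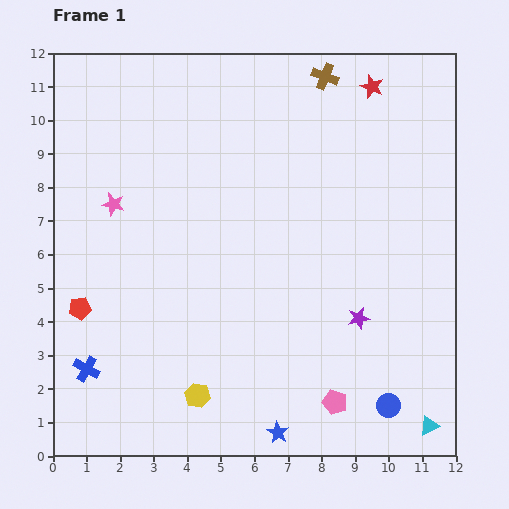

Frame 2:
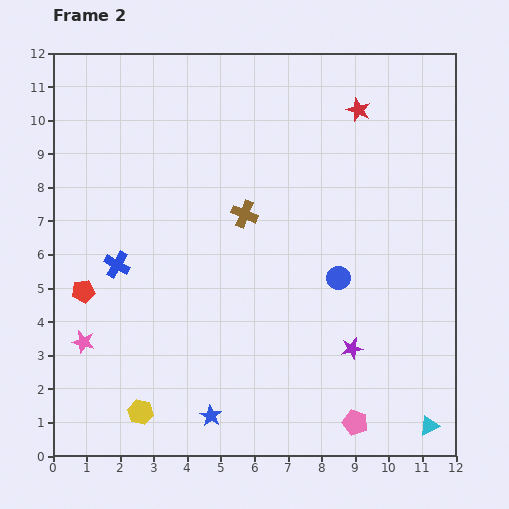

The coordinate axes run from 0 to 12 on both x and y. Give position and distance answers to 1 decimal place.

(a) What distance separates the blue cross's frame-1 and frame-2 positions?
3.2

The blue cross moved from (1.0, 2.6) to (1.9, 5.7), a distance of √(0.9² + 3.1²) ≈ 3.2.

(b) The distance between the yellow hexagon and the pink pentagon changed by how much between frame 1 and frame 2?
+2.3

Distance in frame 1: 4.1. Distance in frame 2: 6.4.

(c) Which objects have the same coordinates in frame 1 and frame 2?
the cyan triangle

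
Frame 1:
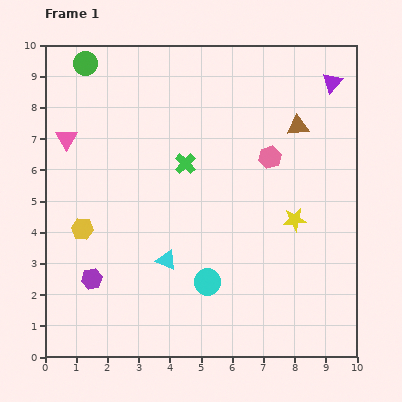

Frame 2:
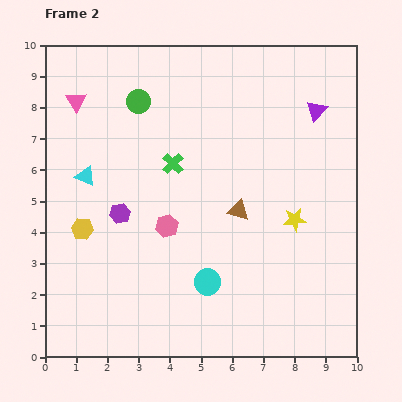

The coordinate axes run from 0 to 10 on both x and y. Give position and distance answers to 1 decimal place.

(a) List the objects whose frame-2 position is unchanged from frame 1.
the yellow hexagon, the yellow star, the cyan circle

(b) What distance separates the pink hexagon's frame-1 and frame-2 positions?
4.0

The pink hexagon moved from (7.2, 6.4) to (3.9, 4.2), a distance of √(3.3² + 2.2²) ≈ 4.0.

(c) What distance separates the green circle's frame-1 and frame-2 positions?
2.1

The green circle moved from (1.3, 9.4) to (3.0, 8.2), a distance of √(1.7² + 1.2²) ≈ 2.1.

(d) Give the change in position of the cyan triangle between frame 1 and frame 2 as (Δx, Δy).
(-2.6, 2.7)

The cyan triangle was at (3.9, 3.1) in frame 1 and (1.3, 5.8) in frame 2.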